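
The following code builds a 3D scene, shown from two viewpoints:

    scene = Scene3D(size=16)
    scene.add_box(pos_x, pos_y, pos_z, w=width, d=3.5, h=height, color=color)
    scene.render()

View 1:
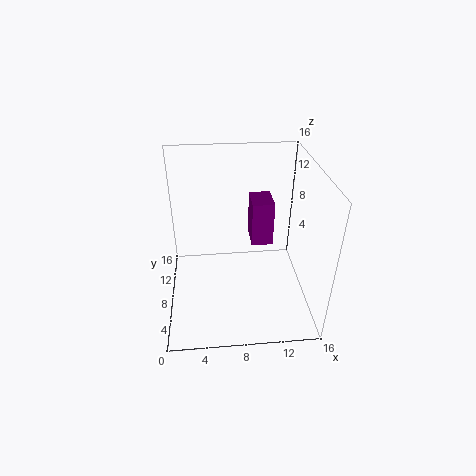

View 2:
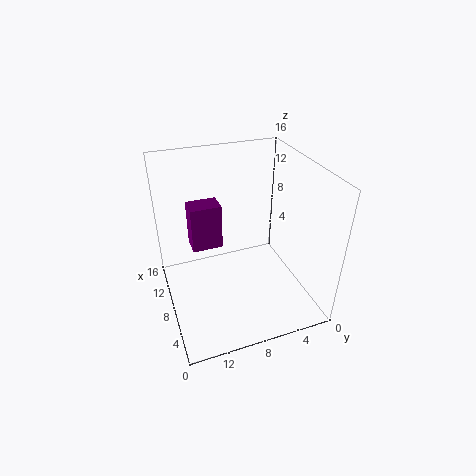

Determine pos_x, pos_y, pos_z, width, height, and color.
pos_x = 9.75, pos_y = 9.25, pos_z = 6, width = 2.5, height = 5.25, color = 'purple'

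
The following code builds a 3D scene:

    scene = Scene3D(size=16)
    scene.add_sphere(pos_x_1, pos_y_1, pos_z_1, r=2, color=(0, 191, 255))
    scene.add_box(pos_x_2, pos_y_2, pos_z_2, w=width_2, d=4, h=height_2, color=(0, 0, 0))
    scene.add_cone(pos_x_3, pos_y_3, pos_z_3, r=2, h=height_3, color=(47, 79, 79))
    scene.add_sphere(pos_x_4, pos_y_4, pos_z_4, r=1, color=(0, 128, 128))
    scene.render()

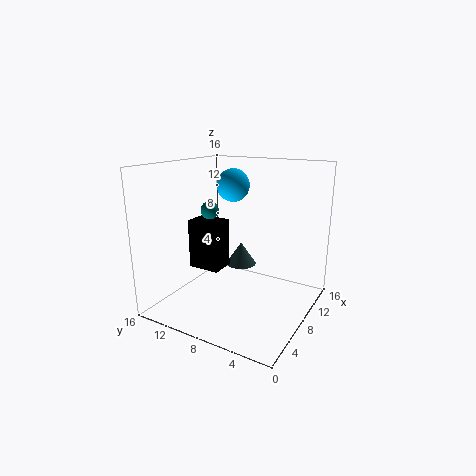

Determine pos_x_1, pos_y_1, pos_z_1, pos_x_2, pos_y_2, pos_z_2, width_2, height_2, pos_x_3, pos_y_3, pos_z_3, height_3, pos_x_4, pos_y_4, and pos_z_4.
pos_x_1 = 12
pos_y_1 = 11
pos_z_1 = 13
pos_x_2 = 8
pos_y_2 = 11
pos_z_2 = 3
width_2 = 3
height_2 = 6
pos_x_3 = 14
pos_y_3 = 11
pos_z_3 = 2
height_3 = 3
pos_x_4 = 7
pos_y_4 = 11
pos_z_4 = 11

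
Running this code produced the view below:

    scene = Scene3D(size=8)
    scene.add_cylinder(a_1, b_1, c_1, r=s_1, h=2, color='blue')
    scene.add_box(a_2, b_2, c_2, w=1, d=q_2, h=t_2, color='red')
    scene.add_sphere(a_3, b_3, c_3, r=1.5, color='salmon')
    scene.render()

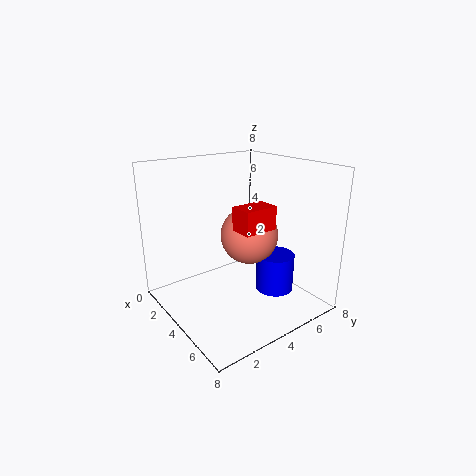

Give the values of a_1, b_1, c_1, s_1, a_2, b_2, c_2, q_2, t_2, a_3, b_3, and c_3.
a_1 = 6
b_1 = 5
c_1 = 1.5
s_1 = 1
a_2 = 7
b_2 = 1.5
c_2 = 6
q_2 = 1.5
t_2 = 1
a_3 = 5
b_3 = 4
c_3 = 4.5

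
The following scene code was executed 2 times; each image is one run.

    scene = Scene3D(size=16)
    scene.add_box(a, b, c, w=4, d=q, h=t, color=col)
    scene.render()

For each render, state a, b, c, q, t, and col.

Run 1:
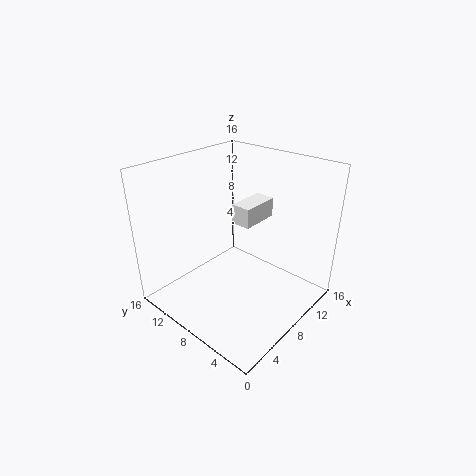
a = 6
b = 5
c = 11
q = 2
t = 2
col = 'white'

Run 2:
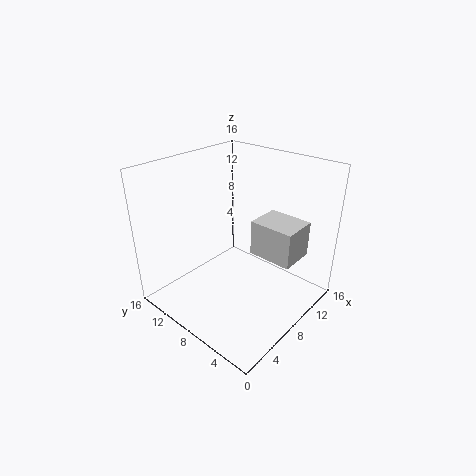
a = 9
b = 2
c = 6
q = 5
t = 4
col = 'lightgray'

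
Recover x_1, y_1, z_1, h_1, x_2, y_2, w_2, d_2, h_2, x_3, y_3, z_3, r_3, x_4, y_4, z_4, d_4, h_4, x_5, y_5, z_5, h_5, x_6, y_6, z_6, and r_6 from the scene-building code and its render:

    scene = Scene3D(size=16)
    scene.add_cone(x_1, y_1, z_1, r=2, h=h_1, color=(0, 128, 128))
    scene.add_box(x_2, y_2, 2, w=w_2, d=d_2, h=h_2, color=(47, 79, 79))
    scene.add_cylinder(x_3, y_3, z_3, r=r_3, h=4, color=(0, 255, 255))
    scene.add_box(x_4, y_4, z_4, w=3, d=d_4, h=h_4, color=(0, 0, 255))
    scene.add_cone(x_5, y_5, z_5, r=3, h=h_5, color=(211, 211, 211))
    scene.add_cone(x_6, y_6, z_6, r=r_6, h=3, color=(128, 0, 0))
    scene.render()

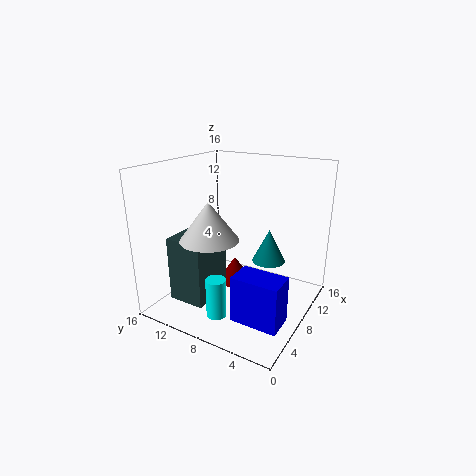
x_1 = 12
y_1 = 6
z_1 = 4
h_1 = 4
x_2 = 2
y_2 = 9
w_2 = 5
d_2 = 4
h_2 = 7
x_3 = 2
y_3 = 7
z_3 = 2
r_3 = 1
x_4 = 3
y_4 = 1
z_4 = 1
d_4 = 5
h_4 = 5
x_5 = 4
y_5 = 9
z_5 = 9
h_5 = 4
x_6 = 9
y_6 = 9
z_6 = 2
r_6 = 2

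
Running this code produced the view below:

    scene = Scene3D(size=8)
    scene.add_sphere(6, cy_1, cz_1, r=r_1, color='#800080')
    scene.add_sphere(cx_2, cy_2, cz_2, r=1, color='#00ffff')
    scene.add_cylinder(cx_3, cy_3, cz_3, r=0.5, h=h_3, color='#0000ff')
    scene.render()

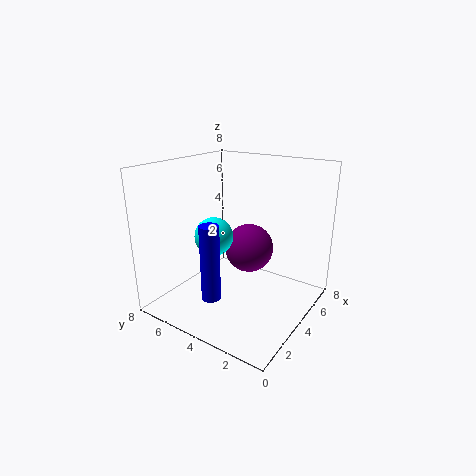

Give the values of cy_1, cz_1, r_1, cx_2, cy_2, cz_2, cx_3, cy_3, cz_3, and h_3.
cy_1 = 4.5
cz_1 = 2.5
r_1 = 1.5
cx_2 = 2.5
cy_2 = 4.5
cz_2 = 4.5
cx_3 = 1.5
cy_3 = 4
cz_3 = 1.5
h_3 = 4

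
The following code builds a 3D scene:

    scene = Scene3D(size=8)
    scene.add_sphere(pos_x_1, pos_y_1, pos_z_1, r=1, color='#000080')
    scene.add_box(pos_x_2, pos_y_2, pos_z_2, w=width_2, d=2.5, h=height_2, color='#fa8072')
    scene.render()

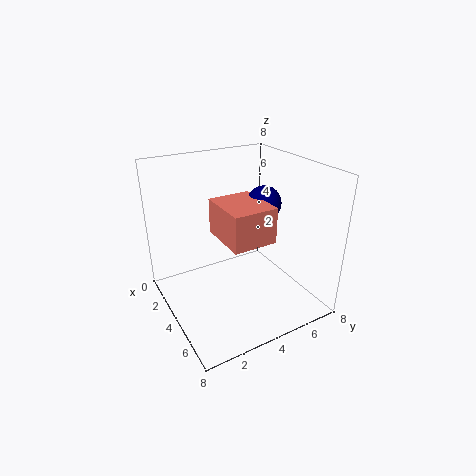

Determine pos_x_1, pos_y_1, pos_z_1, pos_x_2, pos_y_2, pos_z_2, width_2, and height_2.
pos_x_1 = 3.5
pos_y_1 = 6
pos_z_1 = 5.5
pos_x_2 = 2.5
pos_y_2 = 3
pos_z_2 = 4
width_2 = 3
height_2 = 2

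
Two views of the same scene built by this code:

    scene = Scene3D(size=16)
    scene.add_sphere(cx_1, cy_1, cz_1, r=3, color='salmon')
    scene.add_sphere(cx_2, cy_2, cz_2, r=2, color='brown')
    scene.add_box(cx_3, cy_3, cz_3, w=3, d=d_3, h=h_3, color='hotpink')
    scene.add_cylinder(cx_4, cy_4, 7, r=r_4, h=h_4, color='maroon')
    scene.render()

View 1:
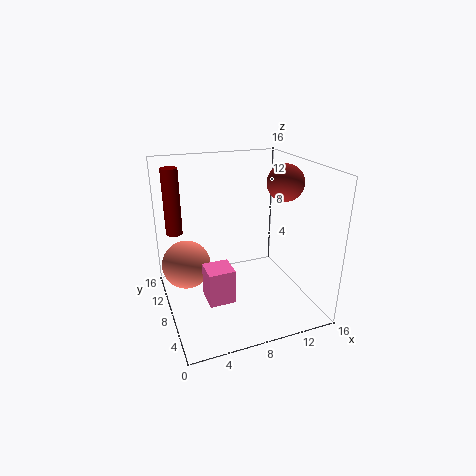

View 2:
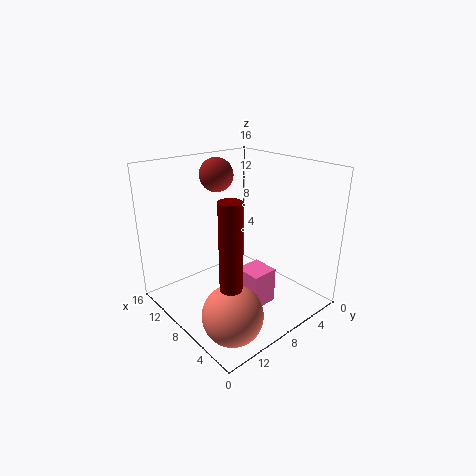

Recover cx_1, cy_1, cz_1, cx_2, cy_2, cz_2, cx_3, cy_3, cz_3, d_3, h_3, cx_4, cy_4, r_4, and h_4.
cx_1 = 3
cy_1 = 13
cz_1 = 3
cx_2 = 13
cy_2 = 7
cz_2 = 14
cx_3 = 4
cy_3 = 6
cz_3 = 1
d_3 = 3
h_3 = 4
cx_4 = 2
cy_4 = 14
r_4 = 1
h_4 = 8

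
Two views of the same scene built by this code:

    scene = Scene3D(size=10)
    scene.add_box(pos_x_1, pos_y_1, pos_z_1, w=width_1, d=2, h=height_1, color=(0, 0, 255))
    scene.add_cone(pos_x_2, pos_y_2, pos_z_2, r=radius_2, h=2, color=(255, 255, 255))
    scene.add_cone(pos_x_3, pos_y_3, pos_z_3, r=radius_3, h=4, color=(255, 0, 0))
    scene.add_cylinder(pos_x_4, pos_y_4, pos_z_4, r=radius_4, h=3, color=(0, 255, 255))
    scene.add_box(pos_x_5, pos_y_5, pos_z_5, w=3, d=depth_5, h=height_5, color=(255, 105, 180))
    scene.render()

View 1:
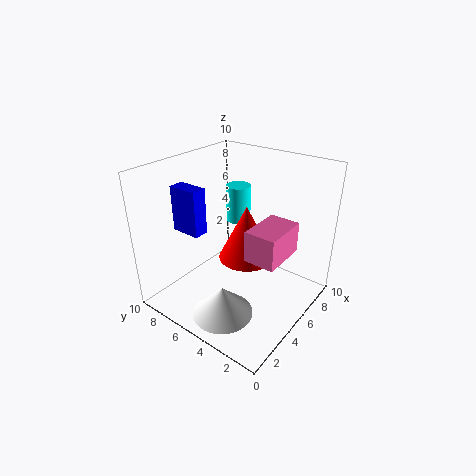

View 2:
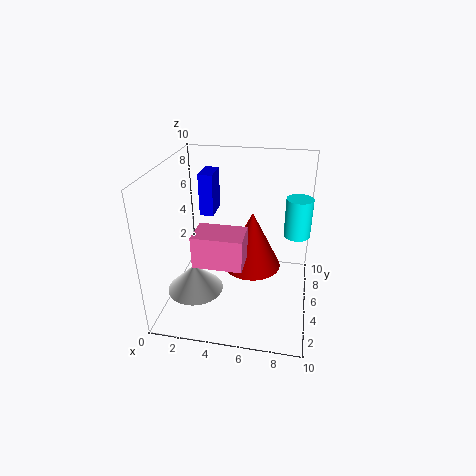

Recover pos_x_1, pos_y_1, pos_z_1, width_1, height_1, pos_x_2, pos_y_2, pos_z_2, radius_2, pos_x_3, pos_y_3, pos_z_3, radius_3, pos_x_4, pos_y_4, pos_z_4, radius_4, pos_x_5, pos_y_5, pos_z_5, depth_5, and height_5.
pos_x_1 = 2
pos_y_1 = 6
pos_z_1 = 6
width_1 = 1
height_1 = 3
pos_x_2 = 2
pos_y_2 = 4
pos_z_2 = 1
radius_2 = 2
pos_x_3 = 6
pos_y_3 = 5
pos_z_3 = 3
radius_3 = 2
pos_x_4 = 9
pos_y_4 = 8
pos_z_4 = 4
radius_4 = 1
pos_x_5 = 3
pos_y_5 = 1
pos_z_5 = 5
depth_5 = 2
height_5 = 2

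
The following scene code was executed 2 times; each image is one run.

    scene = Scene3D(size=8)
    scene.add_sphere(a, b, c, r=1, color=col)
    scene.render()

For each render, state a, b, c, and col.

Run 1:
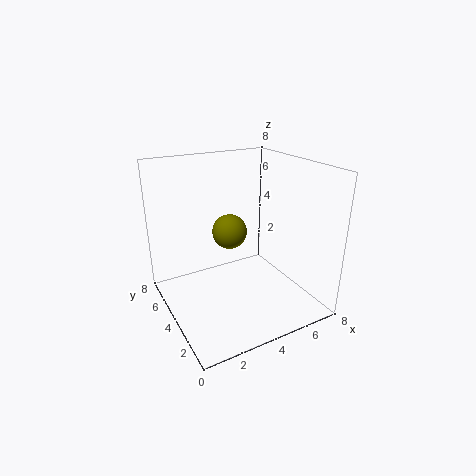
a = 4, b = 5, c = 4, col = 'olive'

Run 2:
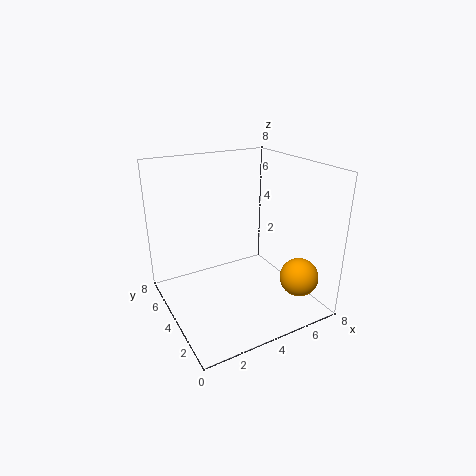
a = 6, b = 1, c = 2.5, col = 'orange'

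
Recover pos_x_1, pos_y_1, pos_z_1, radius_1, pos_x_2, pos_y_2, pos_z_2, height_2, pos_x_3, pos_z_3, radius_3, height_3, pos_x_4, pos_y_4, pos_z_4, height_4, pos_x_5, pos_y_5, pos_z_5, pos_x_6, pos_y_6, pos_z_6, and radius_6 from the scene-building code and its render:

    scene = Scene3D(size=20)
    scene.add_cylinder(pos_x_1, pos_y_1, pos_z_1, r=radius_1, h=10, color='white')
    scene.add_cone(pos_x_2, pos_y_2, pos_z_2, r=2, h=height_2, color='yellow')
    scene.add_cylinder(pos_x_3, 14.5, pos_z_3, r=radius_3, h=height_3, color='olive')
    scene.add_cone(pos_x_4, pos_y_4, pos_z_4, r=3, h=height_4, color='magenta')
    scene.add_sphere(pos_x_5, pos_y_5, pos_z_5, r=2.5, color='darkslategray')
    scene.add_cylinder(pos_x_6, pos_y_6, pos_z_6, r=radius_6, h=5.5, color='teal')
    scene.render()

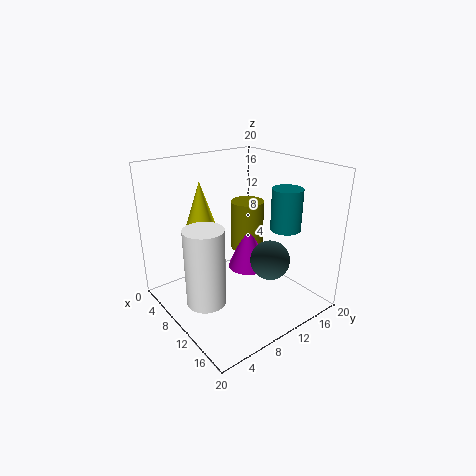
pos_x_1 = 12.5
pos_y_1 = 3
pos_z_1 = 4
radius_1 = 2.5
pos_x_2 = 7
pos_y_2 = 6
pos_z_2 = 12
height_2 = 6
pos_x_3 = 6.5
pos_z_3 = 6
radius_3 = 2.5
height_3 = 7.5
pos_x_4 = 8
pos_y_4 = 13.5
pos_z_4 = 3.5
height_4 = 7.5
pos_x_5 = 16
pos_y_5 = 10.5
pos_z_5 = 9
pos_x_6 = 15
pos_y_6 = 14
pos_z_6 = 12
radius_6 = 2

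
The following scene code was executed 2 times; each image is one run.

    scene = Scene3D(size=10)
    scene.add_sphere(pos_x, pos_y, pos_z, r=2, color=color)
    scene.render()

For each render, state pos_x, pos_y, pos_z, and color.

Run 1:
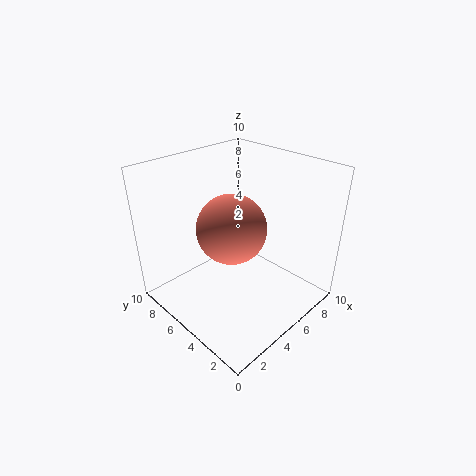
pos_x = 2.5; pos_y = 3; pos_z = 7.5; color = 'salmon'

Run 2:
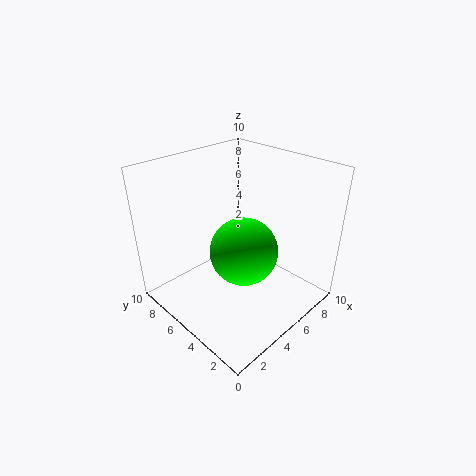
pos_x = 3; pos_y = 2.5; pos_z = 6; color = 'lime'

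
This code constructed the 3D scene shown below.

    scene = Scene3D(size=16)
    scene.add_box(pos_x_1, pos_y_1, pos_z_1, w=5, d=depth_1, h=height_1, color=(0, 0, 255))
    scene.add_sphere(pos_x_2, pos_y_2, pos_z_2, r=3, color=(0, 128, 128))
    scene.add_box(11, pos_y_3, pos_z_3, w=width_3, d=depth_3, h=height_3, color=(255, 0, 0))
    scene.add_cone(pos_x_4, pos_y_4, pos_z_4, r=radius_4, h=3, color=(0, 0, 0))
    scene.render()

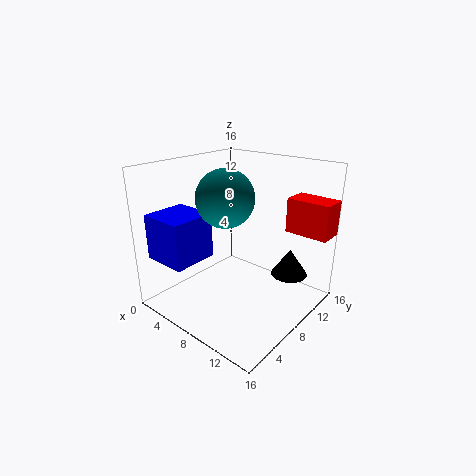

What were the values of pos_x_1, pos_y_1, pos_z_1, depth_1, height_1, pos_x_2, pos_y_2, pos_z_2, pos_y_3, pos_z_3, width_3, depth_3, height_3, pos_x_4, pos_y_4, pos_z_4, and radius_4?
pos_x_1 = 1, pos_y_1 = 1, pos_z_1 = 6, depth_1 = 5, height_1 = 5, pos_x_2 = 8, pos_y_2 = 6, pos_z_2 = 13, pos_y_3 = 13, pos_z_3 = 8, width_3 = 5, depth_3 = 3, height_3 = 4, pos_x_4 = 13, pos_y_4 = 11, pos_z_4 = 4, radius_4 = 2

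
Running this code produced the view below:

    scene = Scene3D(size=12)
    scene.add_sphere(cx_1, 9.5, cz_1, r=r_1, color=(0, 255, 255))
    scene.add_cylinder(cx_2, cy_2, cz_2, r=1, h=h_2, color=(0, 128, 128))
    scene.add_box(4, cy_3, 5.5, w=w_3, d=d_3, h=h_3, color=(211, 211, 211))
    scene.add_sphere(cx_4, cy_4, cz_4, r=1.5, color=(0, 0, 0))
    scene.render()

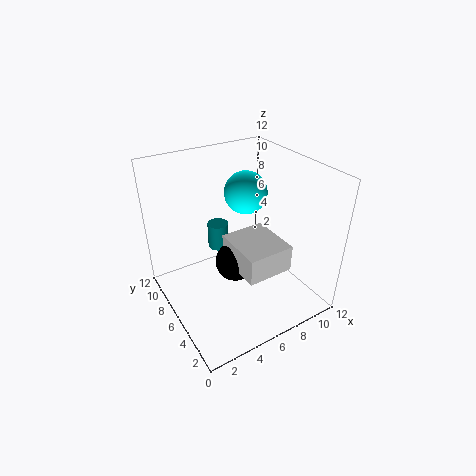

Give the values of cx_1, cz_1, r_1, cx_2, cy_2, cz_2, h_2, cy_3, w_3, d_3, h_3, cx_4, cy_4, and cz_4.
cx_1 = 9
cz_1 = 8
r_1 = 2
cx_2 = 6.5
cy_2 = 10.5
cz_2 = 2.5
h_2 = 2.5
cy_3 = 1
w_3 = 3.5
d_3 = 4
h_3 = 2
cx_4 = 4.5
cy_4 = 4
cz_4 = 5.5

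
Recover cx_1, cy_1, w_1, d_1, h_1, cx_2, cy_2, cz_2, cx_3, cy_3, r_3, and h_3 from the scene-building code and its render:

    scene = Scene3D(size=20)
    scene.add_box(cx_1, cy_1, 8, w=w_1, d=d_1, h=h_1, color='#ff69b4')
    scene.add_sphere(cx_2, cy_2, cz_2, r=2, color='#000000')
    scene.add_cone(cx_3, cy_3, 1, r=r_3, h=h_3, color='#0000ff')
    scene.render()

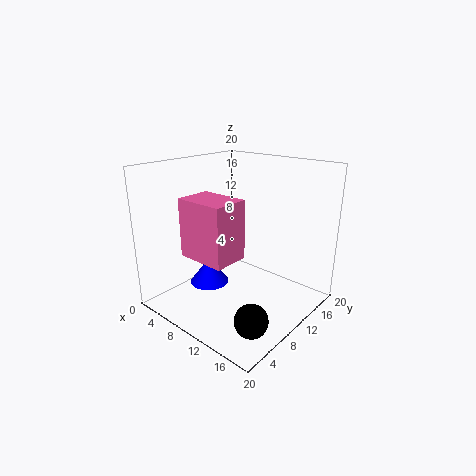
cx_1 = 5, cy_1 = 4, w_1 = 7, d_1 = 5, h_1 = 8, cx_2 = 18, cy_2 = 3, cz_2 = 4, cx_3 = 4, cy_3 = 10, r_3 = 3, h_3 = 4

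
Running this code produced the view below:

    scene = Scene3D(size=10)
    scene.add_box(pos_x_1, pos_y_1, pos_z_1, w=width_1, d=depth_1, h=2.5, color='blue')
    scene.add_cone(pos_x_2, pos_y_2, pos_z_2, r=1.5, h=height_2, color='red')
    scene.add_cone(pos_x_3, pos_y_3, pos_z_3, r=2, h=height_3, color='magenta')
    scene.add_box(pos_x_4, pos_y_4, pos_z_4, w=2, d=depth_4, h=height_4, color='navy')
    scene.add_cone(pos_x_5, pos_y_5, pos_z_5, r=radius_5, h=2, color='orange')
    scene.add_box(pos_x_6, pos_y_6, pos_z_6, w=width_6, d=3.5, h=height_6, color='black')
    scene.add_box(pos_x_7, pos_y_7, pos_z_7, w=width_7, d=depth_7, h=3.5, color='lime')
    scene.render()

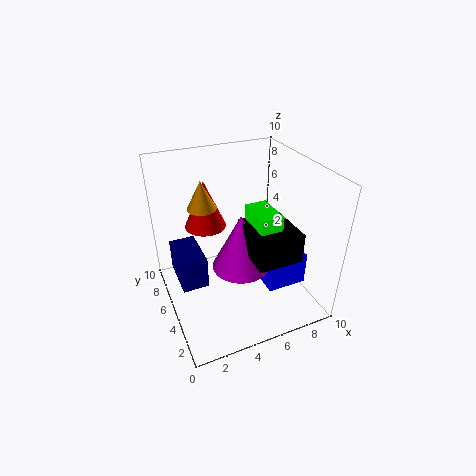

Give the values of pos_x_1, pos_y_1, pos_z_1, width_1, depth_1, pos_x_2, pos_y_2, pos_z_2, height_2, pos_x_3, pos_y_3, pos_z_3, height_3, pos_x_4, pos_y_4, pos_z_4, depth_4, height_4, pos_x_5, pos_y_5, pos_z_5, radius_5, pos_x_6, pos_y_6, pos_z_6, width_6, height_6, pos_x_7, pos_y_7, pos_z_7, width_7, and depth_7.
pos_x_1 = 7, pos_y_1 = 3.5, pos_z_1 = 0.5, width_1 = 3, depth_1 = 2.5, pos_x_2 = 3.5, pos_y_2 = 7.5, pos_z_2 = 5, height_2 = 3.5, pos_x_3 = 5, pos_y_3 = 4.5, pos_z_3 = 3, height_3 = 4, pos_x_4 = 1, pos_y_4 = 6, pos_z_4 = 0.5, depth_4 = 3.5, height_4 = 2.5, pos_x_5 = 3, pos_y_5 = 6.5, pos_z_5 = 7, radius_5 = 1, pos_x_6 = 5, pos_y_6 = 1.5, pos_z_6 = 4.5, width_6 = 3, height_6 = 2, pos_x_7 = 5.5, pos_y_7 = 2.5, pos_z_7 = 4, width_7 = 1.5, depth_7 = 2.5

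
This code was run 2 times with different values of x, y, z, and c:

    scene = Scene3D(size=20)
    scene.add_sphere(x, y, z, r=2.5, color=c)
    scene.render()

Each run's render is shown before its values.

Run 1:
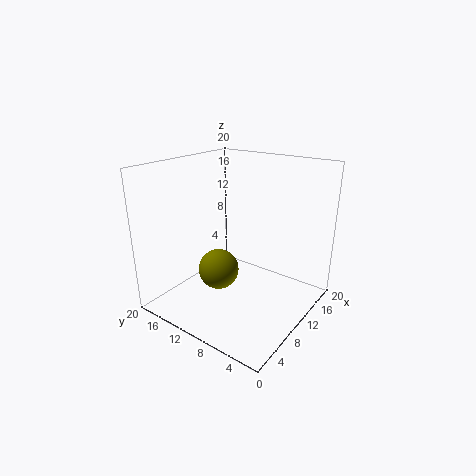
x = 4.5, y = 9, z = 8, c = 'olive'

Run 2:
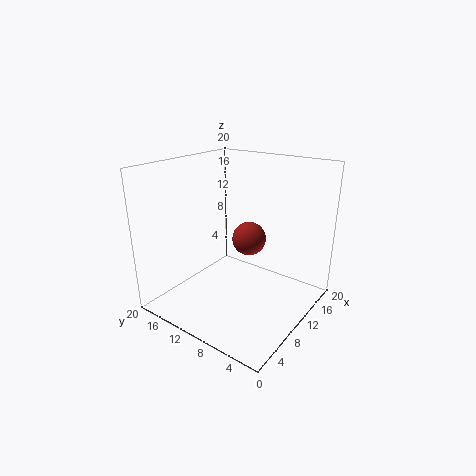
x = 13.5, y = 10.5, z = 8.5, c = 'brown'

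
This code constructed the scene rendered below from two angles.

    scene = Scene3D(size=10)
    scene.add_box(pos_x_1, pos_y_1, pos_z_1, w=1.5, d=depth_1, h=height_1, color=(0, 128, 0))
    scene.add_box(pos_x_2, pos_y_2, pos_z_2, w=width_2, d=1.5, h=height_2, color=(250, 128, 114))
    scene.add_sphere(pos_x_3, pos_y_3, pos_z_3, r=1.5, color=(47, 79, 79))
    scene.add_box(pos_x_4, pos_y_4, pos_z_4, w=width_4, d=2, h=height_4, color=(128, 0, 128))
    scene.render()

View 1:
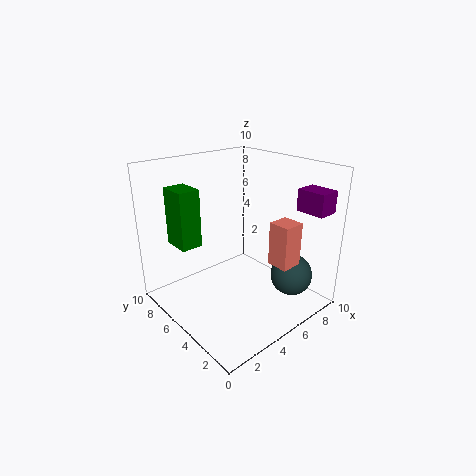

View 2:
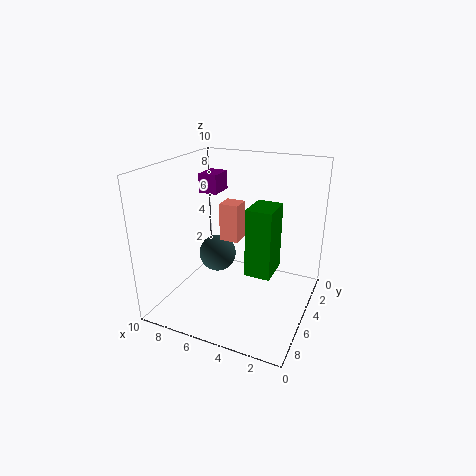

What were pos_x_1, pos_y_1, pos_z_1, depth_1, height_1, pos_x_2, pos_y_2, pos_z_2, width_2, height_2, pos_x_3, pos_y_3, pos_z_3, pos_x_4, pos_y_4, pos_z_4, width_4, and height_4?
pos_x_1 = 1.5; pos_y_1 = 6.5; pos_z_1 = 4.5; depth_1 = 2; height_1 = 4; pos_x_2 = 6; pos_y_2 = 1.5; pos_z_2 = 3.5; width_2 = 1.5; height_2 = 3; pos_x_3 = 8; pos_y_3 = 2.5; pos_z_3 = 2; pos_x_4 = 8; pos_y_4 = 0.5; pos_z_4 = 7; width_4 = 1.5; height_4 = 1.5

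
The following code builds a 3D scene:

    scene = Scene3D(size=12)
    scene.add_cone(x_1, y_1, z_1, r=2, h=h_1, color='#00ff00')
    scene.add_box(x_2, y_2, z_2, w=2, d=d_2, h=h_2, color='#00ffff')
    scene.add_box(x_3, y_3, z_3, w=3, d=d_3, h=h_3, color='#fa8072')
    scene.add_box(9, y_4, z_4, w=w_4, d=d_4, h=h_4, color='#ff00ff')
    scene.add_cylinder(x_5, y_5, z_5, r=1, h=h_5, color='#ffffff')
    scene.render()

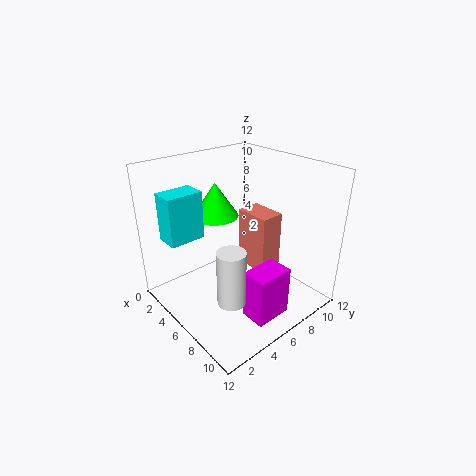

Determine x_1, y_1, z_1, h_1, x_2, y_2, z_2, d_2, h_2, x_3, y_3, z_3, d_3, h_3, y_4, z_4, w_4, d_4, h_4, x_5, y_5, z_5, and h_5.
x_1 = 3; y_1 = 6; z_1 = 7; h_1 = 3; x_2 = 2; y_2 = 1; z_2 = 6; d_2 = 3; h_2 = 4; x_3 = 5; y_3 = 7; z_3 = 3; d_3 = 2; h_3 = 5; y_4 = 4; z_4 = 1; w_4 = 2; d_4 = 3; h_4 = 4; x_5 = 10; y_5 = 2; z_5 = 4; h_5 = 4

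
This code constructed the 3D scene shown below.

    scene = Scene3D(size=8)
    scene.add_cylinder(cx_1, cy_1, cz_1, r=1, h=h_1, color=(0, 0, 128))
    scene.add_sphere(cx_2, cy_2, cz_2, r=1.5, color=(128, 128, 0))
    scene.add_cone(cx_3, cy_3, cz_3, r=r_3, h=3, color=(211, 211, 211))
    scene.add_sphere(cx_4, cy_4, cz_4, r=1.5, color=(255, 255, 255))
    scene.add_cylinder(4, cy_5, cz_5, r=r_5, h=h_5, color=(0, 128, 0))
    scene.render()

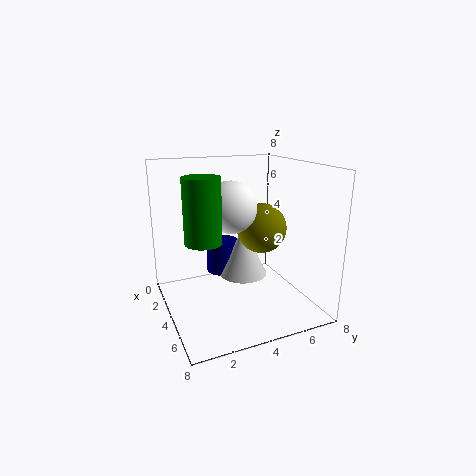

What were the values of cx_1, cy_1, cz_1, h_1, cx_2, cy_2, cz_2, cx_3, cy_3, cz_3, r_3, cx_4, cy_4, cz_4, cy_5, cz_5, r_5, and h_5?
cx_1 = 1.5; cy_1 = 4; cz_1 = 1; h_1 = 2; cx_2 = 3; cy_2 = 6; cz_2 = 4; cx_3 = 2.5; cy_3 = 5; cz_3 = 1; r_3 = 1.5; cx_4 = 3; cy_4 = 4; cz_4 = 5.5; cy_5 = 2; cz_5 = 4; r_5 = 1; h_5 = 3.5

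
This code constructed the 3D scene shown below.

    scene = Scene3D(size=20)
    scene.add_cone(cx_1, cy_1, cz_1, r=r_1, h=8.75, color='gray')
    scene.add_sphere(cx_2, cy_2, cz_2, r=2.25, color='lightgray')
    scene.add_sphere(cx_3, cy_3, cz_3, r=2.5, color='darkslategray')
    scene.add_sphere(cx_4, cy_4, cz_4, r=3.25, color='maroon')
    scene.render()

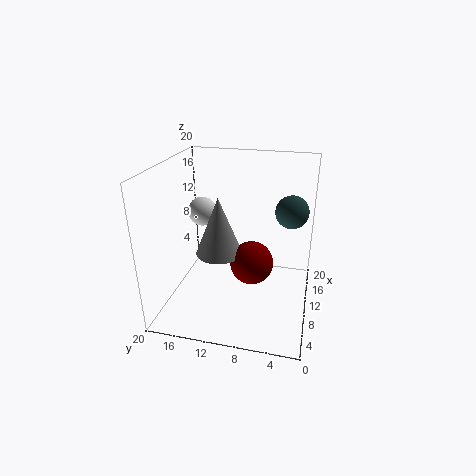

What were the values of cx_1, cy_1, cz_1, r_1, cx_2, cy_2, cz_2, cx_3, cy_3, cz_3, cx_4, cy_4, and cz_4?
cx_1 = 12.25, cy_1 = 13.5, cz_1 = 6, r_1 = 3.5, cx_2 = 15.25, cy_2 = 17, cz_2 = 11.25, cx_3 = 16.25, cy_3 = 3.25, cz_3 = 12, cx_4 = 12.5, cy_4 = 8.5, cz_4 = 4.75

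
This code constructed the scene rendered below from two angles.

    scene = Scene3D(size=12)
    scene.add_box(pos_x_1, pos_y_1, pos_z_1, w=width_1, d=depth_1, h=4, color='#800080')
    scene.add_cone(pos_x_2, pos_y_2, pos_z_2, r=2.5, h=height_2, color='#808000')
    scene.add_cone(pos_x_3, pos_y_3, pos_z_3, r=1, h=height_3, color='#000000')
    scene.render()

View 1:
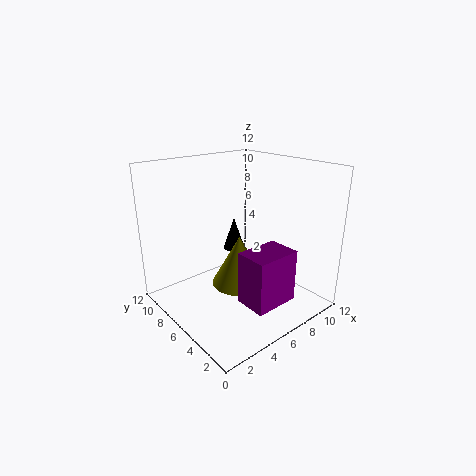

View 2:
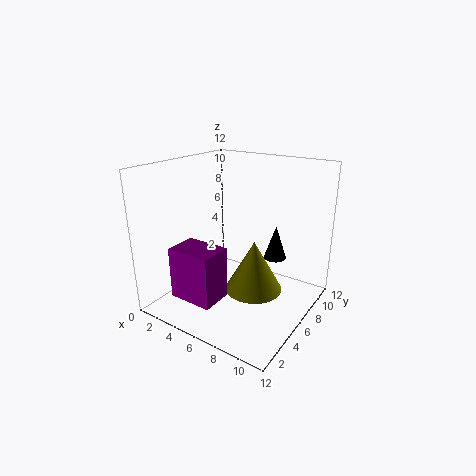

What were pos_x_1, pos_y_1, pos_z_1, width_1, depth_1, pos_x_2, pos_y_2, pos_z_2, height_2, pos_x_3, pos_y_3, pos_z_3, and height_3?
pos_x_1 = 3.5; pos_y_1 = 0.5; pos_z_1 = 2.5; width_1 = 3.5; depth_1 = 2.5; pos_x_2 = 7; pos_y_2 = 7; pos_z_2 = 1; height_2 = 4.5; pos_x_3 = 8; pos_y_3 = 9; pos_z_3 = 3.5; height_3 = 3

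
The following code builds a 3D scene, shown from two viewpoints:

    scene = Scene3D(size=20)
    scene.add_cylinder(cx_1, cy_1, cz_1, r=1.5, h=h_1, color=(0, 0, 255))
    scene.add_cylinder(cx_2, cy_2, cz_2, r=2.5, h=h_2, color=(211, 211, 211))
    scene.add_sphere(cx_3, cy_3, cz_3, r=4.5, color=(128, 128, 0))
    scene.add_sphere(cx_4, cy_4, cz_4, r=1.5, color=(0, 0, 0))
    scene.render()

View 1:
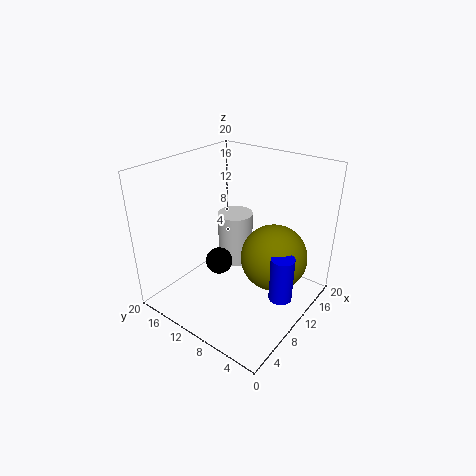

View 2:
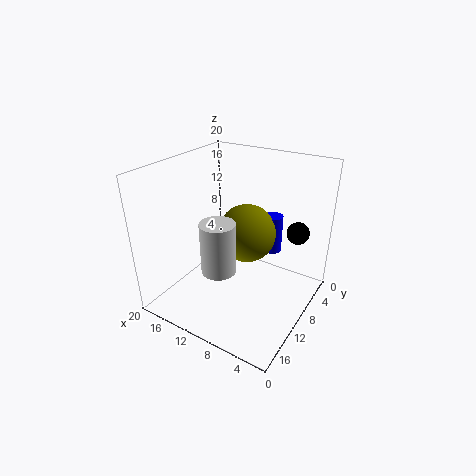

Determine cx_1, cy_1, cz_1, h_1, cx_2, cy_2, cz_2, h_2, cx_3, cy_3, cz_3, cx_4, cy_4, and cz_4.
cx_1 = 8.5, cy_1 = 2, cz_1 = 4.5, h_1 = 6, cx_2 = 12, cy_2 = 12, cz_2 = 5, h_2 = 7.5, cx_3 = 11.5, cy_3 = 5, cz_3 = 8, cx_4 = 2.5, cy_4 = 7, cz_4 = 11.5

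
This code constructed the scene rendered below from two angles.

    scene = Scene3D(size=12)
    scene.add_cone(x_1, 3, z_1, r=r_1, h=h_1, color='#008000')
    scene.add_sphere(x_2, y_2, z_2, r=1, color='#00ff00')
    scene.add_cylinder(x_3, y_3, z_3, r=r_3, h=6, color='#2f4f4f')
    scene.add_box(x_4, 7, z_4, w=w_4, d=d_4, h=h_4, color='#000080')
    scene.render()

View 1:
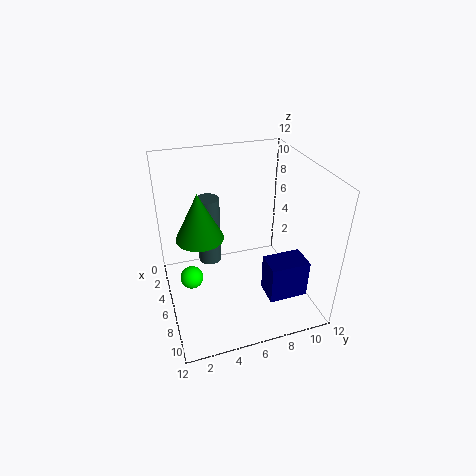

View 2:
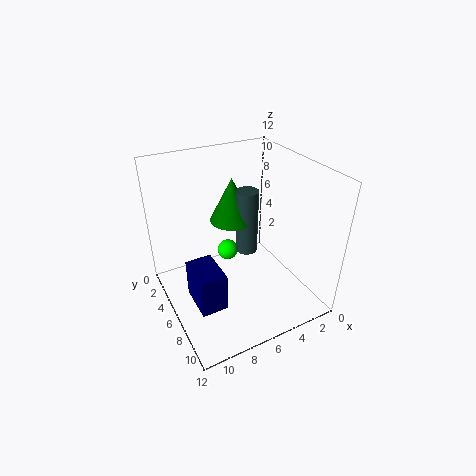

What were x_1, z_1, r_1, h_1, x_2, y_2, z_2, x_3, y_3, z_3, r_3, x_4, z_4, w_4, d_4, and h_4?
x_1 = 5; z_1 = 6; r_1 = 2; h_1 = 4; x_2 = 5; y_2 = 2; z_2 = 2; x_3 = 4; y_3 = 4; z_3 = 3; r_3 = 1; x_4 = 9; z_4 = 3; w_4 = 2; d_4 = 3; h_4 = 3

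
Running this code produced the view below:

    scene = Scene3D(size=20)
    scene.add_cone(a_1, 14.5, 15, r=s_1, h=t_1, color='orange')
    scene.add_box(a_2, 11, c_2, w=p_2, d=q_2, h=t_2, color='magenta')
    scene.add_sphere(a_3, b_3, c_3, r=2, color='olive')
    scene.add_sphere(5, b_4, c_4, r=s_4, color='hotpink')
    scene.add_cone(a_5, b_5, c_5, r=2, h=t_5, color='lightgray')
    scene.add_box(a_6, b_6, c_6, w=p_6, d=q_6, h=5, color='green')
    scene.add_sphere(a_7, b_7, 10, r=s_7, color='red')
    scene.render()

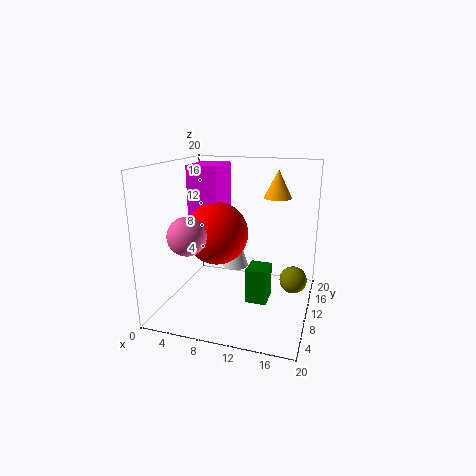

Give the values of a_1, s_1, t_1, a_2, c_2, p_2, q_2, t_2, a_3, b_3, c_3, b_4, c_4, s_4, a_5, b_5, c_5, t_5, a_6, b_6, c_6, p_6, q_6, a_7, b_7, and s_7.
a_1 = 14.5
s_1 = 2
t_1 = 4
a_2 = 2
c_2 = 11.5
p_2 = 4.5
q_2 = 6.5
t_2 = 8
a_3 = 17.5
b_3 = 13.5
c_3 = 3
b_4 = 4.5
c_4 = 11.5
s_4 = 2.5
a_5 = 8
b_5 = 15
c_5 = 3.5
t_5 = 6.5
a_6 = 11.5
b_6 = 8.5
c_6 = 1
p_6 = 3
q_6 = 3.5
a_7 = 6.5
b_7 = 11
s_7 = 4.5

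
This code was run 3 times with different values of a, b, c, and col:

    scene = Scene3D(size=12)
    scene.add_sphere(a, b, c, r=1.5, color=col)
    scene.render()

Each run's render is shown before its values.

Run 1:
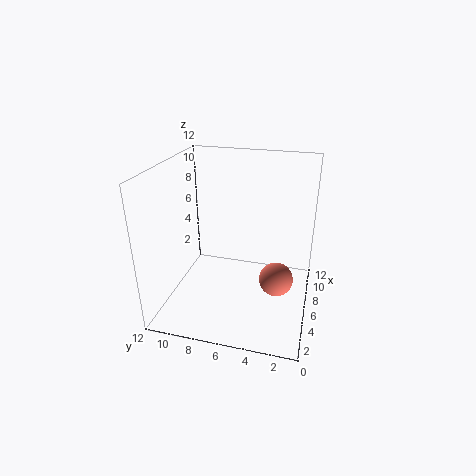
a = 7, b = 2.75, c = 1.75, col = 'salmon'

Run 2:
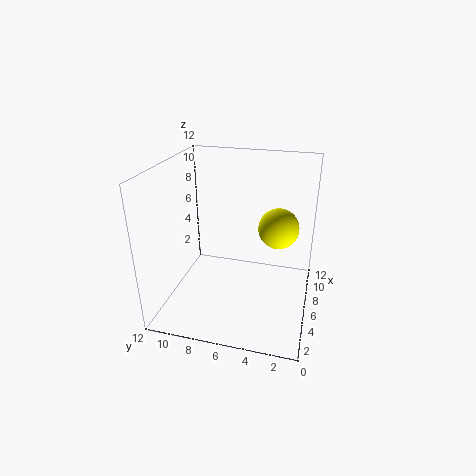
a = 4.5, b = 2.5, c = 8, col = 'yellow'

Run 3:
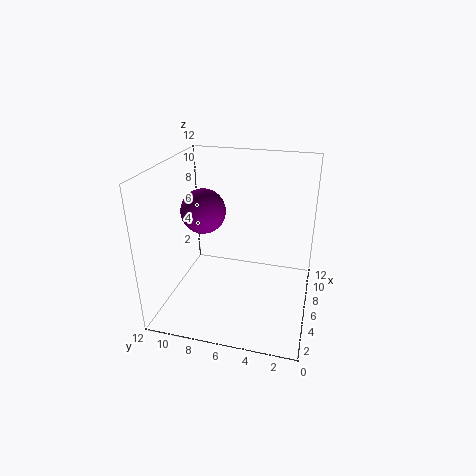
a = 1.75, b = 7.25, c = 10, col = 'purple'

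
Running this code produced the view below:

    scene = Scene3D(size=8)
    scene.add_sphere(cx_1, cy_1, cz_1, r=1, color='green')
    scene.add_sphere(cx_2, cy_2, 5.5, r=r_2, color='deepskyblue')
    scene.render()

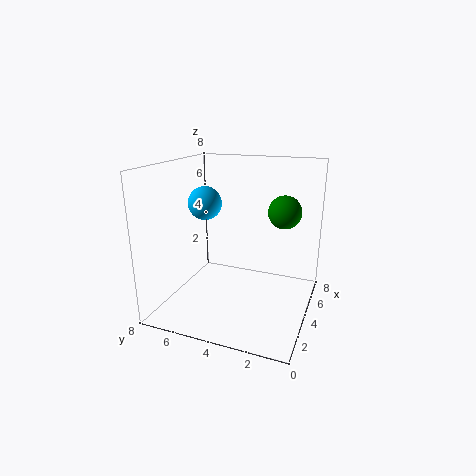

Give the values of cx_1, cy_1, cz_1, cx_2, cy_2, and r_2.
cx_1 = 6.5
cy_1 = 2
cz_1 = 5
cx_2 = 5
cy_2 = 6.5
r_2 = 1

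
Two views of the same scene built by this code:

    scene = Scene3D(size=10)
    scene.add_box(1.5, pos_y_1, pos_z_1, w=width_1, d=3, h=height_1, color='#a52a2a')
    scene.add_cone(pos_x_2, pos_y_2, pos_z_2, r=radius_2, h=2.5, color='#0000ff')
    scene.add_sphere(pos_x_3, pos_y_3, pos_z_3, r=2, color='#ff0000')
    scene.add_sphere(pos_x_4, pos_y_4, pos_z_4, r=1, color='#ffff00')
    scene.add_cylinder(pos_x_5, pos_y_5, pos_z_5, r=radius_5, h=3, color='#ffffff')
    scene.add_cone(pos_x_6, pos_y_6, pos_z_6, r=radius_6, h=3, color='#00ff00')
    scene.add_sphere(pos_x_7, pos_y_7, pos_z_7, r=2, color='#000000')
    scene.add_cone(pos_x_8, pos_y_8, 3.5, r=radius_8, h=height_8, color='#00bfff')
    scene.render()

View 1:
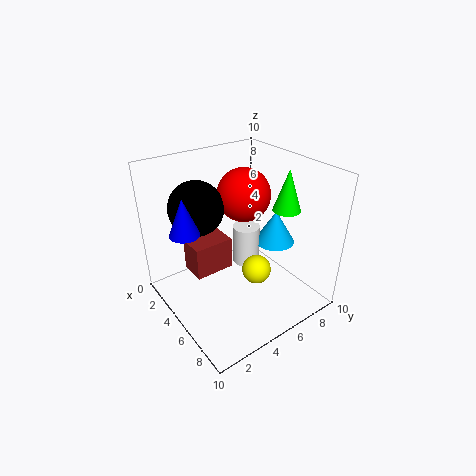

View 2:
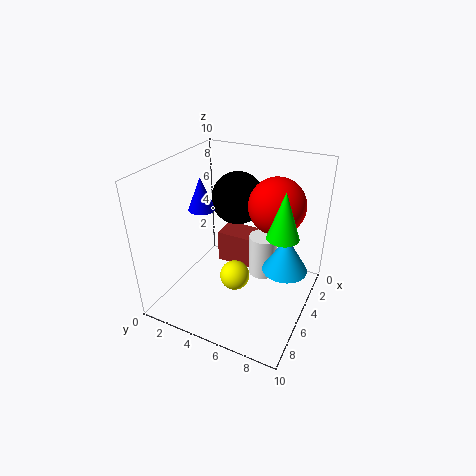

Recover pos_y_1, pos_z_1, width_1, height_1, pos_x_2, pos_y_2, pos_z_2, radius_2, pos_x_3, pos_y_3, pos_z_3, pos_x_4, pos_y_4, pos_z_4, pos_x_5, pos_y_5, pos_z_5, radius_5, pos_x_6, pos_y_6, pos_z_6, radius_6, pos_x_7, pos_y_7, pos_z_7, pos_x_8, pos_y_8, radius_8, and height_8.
pos_y_1 = 2.5, pos_z_1 = 1.5, width_1 = 2, height_1 = 2.5, pos_x_2 = 4, pos_y_2 = 1.5, pos_z_2 = 6, radius_2 = 1, pos_x_3 = 3, pos_y_3 = 7, pos_z_3 = 7, pos_x_4 = 6.5, pos_y_4 = 5.5, pos_z_4 = 3, pos_x_5 = 4, pos_y_5 = 6.5, pos_z_5 = 2, radius_5 = 1, pos_x_6 = 6, pos_y_6 = 8.5, pos_z_6 = 6.5, radius_6 = 1, pos_x_7 = 2, pos_y_7 = 3.5, pos_z_7 = 6.5, pos_x_8 = 5, pos_y_8 = 8.5, radius_8 = 1.5, height_8 = 2.5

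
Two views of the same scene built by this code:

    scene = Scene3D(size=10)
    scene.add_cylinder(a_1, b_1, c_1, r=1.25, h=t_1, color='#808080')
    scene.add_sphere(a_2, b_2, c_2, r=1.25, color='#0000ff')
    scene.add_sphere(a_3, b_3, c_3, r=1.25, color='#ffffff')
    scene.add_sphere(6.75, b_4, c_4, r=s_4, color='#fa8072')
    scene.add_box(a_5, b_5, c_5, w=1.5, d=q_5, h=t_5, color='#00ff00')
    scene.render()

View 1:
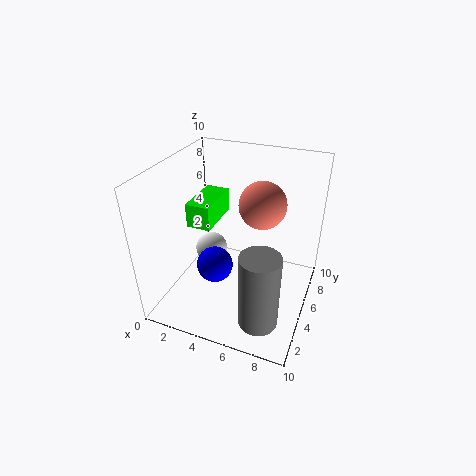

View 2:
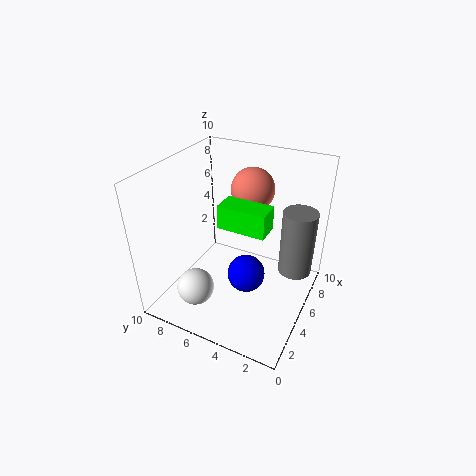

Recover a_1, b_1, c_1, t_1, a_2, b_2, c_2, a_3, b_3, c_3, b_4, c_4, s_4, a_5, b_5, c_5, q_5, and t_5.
a_1 = 7.75; b_1 = 1.5; c_1 = 1.5; t_1 = 5; a_2 = 3.75; b_2 = 3.75; c_2 = 3.25; a_3 = 2; b_3 = 6.75; c_3 = 2.25; b_4 = 4.75; c_4 = 8; s_4 = 1.5; a_5 = 2.75; b_5 = 2.25; c_5 = 7; q_5 = 3; t_5 = 1.5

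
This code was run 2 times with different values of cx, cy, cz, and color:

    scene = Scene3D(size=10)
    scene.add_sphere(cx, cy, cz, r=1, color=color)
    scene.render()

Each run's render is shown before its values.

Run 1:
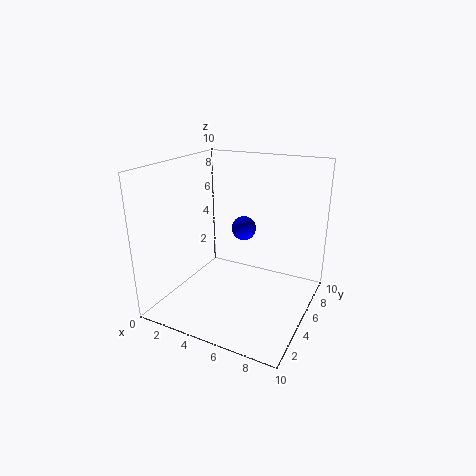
cx = 3.5
cy = 9
cz = 4
color = 'blue'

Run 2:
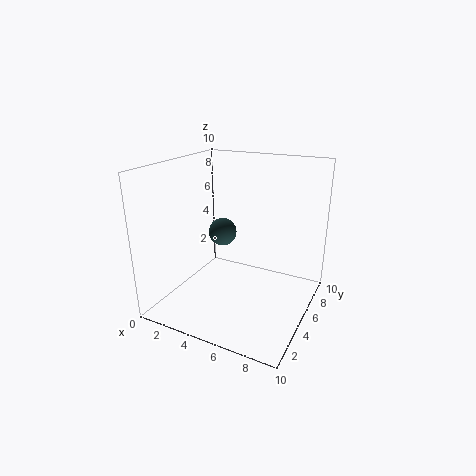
cx = 3.5
cy = 5.5
cz = 5
color = 'darkslategray'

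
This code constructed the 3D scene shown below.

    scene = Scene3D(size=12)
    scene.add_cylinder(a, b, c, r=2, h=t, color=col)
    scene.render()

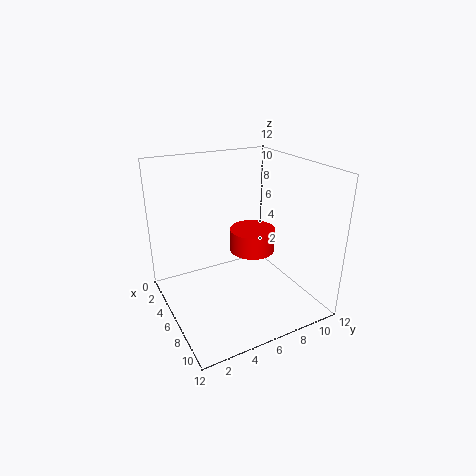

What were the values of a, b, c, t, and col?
a = 5; b = 8; c = 4; t = 2; col = 'red'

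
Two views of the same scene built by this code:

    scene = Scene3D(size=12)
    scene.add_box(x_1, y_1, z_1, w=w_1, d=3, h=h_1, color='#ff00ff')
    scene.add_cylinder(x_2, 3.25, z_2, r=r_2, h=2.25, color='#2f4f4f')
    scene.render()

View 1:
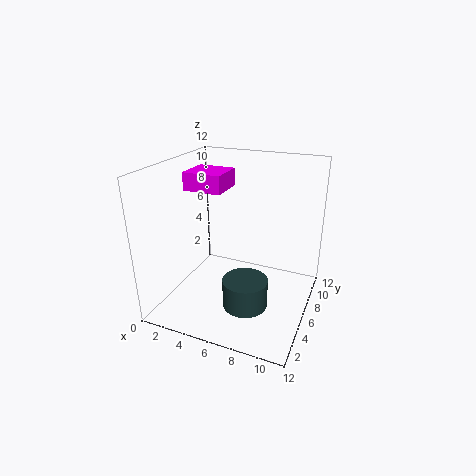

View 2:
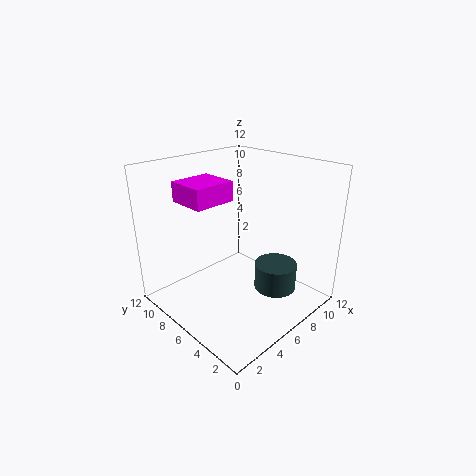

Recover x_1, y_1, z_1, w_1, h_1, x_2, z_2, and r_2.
x_1 = 1.5; y_1 = 5.25; z_1 = 9.75; w_1 = 3.25; h_1 = 1.5; x_2 = 7.75; z_2 = 1.75; r_2 = 1.75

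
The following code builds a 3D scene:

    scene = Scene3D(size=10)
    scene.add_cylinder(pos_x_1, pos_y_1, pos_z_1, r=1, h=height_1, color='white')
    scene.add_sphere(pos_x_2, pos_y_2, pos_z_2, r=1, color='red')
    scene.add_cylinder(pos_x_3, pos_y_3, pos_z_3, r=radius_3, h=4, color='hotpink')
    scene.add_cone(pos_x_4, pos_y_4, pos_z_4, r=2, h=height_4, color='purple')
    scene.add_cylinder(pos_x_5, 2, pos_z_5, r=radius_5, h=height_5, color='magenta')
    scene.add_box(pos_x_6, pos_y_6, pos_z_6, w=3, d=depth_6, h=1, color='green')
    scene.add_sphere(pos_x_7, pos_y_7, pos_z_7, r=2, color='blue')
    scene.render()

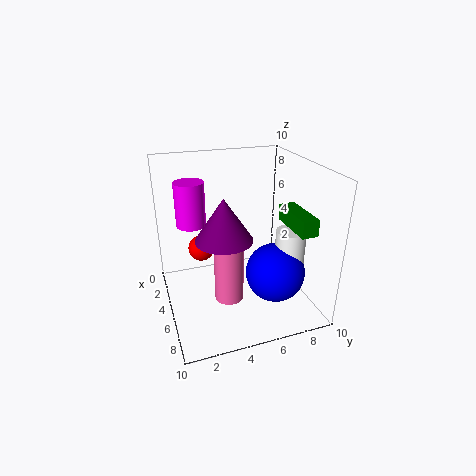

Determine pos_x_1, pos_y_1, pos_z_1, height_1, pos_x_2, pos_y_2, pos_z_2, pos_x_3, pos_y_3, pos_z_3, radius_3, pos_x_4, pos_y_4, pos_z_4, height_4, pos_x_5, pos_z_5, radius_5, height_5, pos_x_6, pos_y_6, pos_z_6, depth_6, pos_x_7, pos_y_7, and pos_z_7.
pos_x_1 = 7
pos_y_1 = 8
pos_z_1 = 2
height_1 = 4
pos_x_2 = 2
pos_y_2 = 3
pos_z_2 = 3
pos_x_3 = 6
pos_y_3 = 4
pos_z_3 = 1
radius_3 = 1
pos_x_4 = 5
pos_y_4 = 4
pos_z_4 = 5
height_4 = 3
pos_x_5 = 4
pos_z_5 = 6
radius_5 = 1
height_5 = 3
pos_x_6 = 7
pos_y_6 = 7
pos_z_6 = 7
depth_6 = 1
pos_x_7 = 7
pos_y_7 = 7
pos_z_7 = 3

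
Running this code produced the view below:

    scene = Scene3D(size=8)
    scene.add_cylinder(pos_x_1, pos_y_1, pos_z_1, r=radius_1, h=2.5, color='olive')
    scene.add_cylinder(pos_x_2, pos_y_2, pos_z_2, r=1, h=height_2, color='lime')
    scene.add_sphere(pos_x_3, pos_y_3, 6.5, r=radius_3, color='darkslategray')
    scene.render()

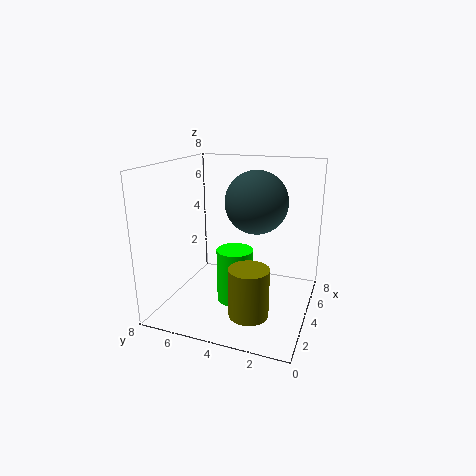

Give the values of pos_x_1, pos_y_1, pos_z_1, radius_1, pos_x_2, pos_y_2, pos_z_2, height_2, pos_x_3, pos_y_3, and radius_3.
pos_x_1 = 1.5
pos_y_1 = 2.5
pos_z_1 = 1
radius_1 = 1
pos_x_2 = 3.5
pos_y_2 = 4
pos_z_2 = 0.5
height_2 = 3
pos_x_3 = 2.5
pos_y_3 = 2.5
radius_3 = 1.5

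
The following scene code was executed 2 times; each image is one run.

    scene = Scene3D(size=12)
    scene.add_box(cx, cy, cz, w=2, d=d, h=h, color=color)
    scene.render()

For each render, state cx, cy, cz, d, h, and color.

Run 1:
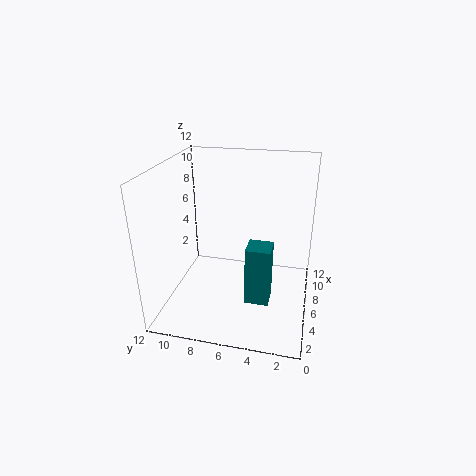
cx = 4; cy = 3; cz = 1; d = 2; h = 5; color = 'teal'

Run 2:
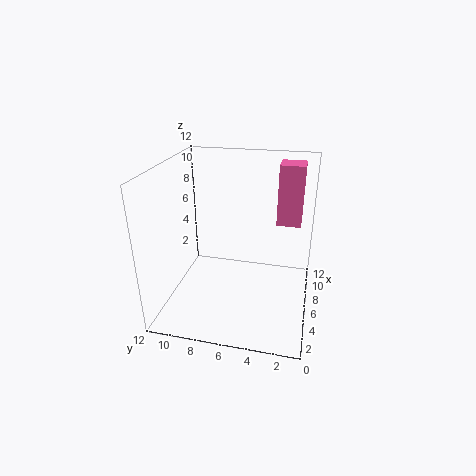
cx = 7; cy = 1; cz = 7; d = 2; h = 5; color = 'hotpink'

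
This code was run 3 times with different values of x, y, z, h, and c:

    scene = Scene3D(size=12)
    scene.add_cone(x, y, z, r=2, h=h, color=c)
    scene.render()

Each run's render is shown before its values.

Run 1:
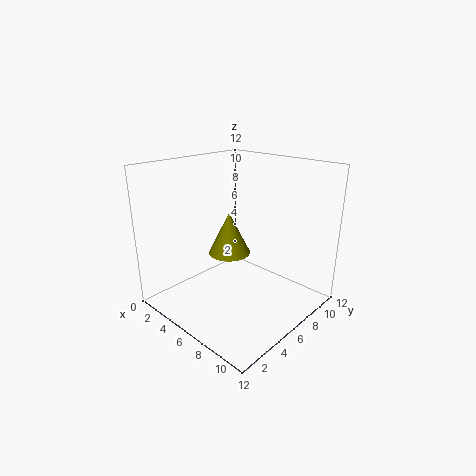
x = 3
y = 8
z = 3
h = 4
c = 'olive'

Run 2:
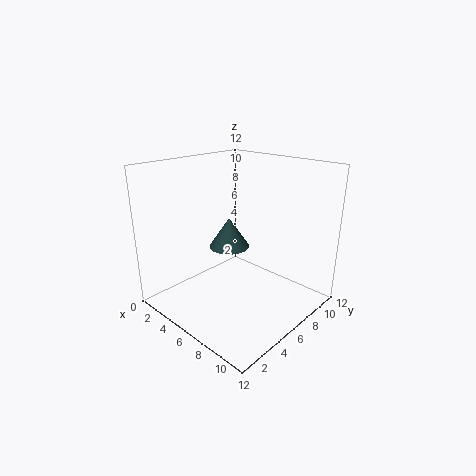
x = 2
y = 9
z = 3
h = 3
c = 'darkslategray'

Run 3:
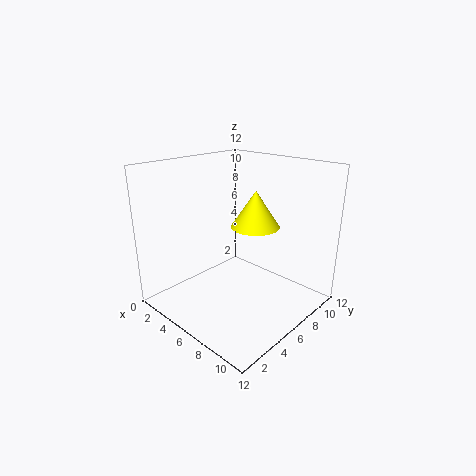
x = 7
y = 7
z = 7
h = 3
c = 'yellow'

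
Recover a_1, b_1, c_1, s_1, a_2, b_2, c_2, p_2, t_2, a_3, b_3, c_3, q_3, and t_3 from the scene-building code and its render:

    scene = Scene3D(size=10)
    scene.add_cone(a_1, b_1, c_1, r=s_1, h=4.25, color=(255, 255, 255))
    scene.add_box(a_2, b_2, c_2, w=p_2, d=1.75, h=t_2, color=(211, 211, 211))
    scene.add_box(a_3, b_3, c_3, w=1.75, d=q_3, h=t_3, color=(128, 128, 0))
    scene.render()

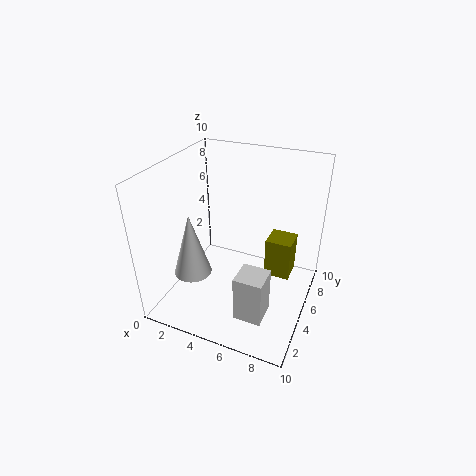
a_1 = 2.75, b_1 = 2.5, c_1 = 3.25, s_1 = 1.25, a_2 = 6.5, b_2 = 0.75, c_2 = 2, p_2 = 1.75, t_2 = 3, a_3 = 7, b_3 = 5, c_3 = 2.5, q_3 = 1.75, t_3 = 2.75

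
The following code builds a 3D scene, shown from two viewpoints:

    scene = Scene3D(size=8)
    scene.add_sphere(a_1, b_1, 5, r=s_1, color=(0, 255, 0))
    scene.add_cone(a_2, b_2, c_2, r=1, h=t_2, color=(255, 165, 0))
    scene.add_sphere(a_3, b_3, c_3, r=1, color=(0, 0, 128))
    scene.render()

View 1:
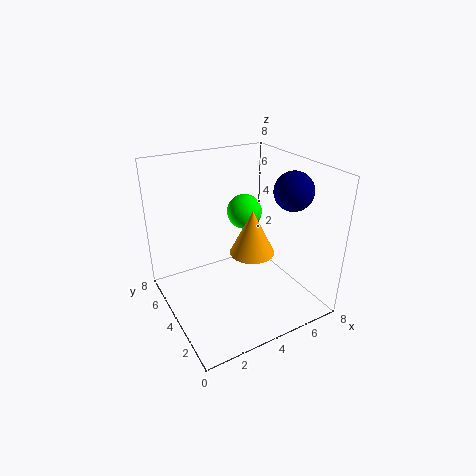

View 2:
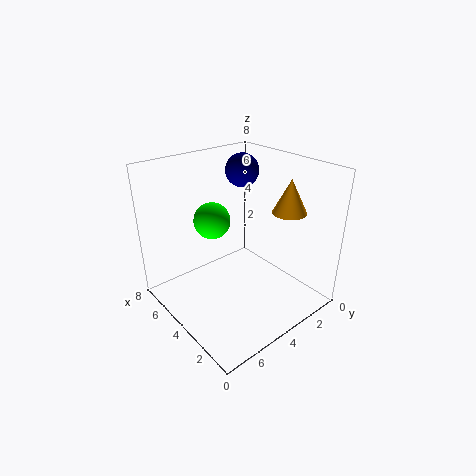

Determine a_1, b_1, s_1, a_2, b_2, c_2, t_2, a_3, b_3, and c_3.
a_1 = 5
b_1 = 5
s_1 = 1
a_2 = 3
b_2 = 1
c_2 = 5
t_2 = 2
a_3 = 6
b_3 = 2
c_3 = 7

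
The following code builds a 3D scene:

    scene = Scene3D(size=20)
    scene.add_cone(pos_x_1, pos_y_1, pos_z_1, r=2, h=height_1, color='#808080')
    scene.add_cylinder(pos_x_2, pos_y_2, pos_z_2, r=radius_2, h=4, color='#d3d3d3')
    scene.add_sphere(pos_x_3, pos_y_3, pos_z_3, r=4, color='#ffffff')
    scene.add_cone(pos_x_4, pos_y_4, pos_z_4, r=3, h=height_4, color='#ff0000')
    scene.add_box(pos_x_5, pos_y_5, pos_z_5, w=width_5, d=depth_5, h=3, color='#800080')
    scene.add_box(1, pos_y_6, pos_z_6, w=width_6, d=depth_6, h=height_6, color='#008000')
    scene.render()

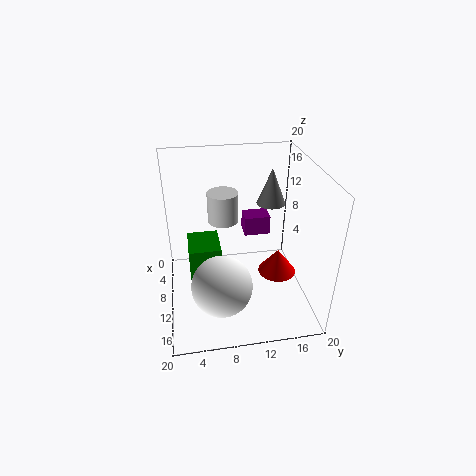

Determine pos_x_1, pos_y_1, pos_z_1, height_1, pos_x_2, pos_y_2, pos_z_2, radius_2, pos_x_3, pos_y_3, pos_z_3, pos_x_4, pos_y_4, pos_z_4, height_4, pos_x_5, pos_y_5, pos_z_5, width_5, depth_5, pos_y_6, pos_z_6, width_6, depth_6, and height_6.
pos_x_1 = 8, pos_y_1 = 15, pos_z_1 = 14, height_1 = 5, pos_x_2 = 10, pos_y_2 = 8, pos_z_2 = 13, radius_2 = 2, pos_x_3 = 15, pos_y_3 = 7, pos_z_3 = 6, pos_x_4 = 7, pos_y_4 = 17, pos_z_4 = 1, height_4 = 4, pos_x_5 = 2, pos_y_5 = 12, pos_z_5 = 7, width_5 = 3, depth_5 = 4, pos_y_6 = 3, pos_z_6 = 1, width_6 = 6, depth_6 = 5, height_6 = 5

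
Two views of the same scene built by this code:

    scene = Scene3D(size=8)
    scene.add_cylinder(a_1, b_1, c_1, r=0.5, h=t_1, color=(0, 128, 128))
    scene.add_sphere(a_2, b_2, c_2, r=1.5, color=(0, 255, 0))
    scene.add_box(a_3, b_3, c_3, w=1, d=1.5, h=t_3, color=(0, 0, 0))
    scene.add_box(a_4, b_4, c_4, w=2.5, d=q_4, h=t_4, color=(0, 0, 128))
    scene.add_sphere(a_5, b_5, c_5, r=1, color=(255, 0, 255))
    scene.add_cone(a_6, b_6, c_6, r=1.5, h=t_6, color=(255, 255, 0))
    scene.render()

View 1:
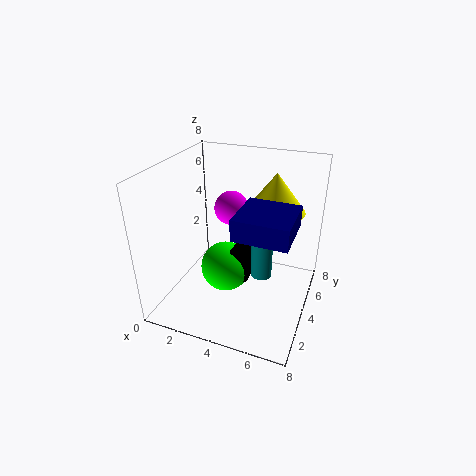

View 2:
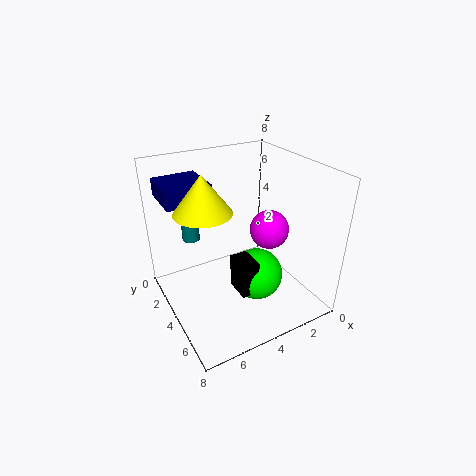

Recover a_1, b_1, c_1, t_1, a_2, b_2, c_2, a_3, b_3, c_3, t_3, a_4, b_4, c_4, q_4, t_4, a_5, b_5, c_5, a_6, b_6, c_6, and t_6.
a_1 = 6
b_1 = 2
c_1 = 3.5
t_1 = 2
a_2 = 3
b_2 = 4.5
c_2 = 1.5
a_3 = 3.5
b_3 = 4
c_3 = 1
t_3 = 2
a_4 = 5
b_4 = 0.5
c_4 = 6
q_4 = 2.5
t_4 = 1
a_5 = 3
b_5 = 5.5
c_5 = 5
a_6 = 6
b_6 = 4
c_6 = 6
t_6 = 2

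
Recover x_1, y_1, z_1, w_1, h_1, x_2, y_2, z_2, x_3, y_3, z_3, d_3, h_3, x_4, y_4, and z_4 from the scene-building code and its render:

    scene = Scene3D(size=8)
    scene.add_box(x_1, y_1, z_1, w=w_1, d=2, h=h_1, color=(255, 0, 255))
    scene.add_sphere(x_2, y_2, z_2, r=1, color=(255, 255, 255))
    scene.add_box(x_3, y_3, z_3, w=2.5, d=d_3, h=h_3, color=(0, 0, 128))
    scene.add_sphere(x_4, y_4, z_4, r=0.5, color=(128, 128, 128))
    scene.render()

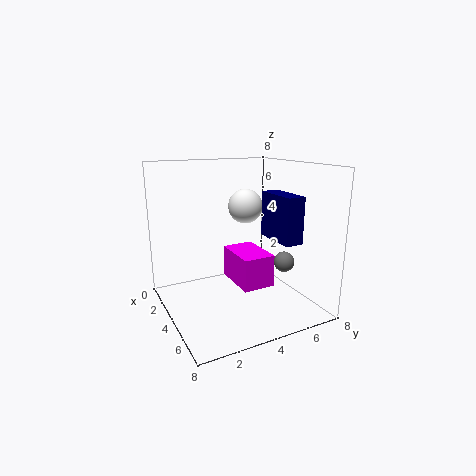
x_1 = 1, y_1 = 4.5, z_1 = 0.5, w_1 = 3, h_1 = 2, x_2 = 3, y_2 = 5, z_2 = 5.5, x_3 = 4, y_3 = 5.5, z_3 = 4, d_3 = 1, h_3 = 2.5, x_4 = 7, y_4 = 5, z_4 = 3.5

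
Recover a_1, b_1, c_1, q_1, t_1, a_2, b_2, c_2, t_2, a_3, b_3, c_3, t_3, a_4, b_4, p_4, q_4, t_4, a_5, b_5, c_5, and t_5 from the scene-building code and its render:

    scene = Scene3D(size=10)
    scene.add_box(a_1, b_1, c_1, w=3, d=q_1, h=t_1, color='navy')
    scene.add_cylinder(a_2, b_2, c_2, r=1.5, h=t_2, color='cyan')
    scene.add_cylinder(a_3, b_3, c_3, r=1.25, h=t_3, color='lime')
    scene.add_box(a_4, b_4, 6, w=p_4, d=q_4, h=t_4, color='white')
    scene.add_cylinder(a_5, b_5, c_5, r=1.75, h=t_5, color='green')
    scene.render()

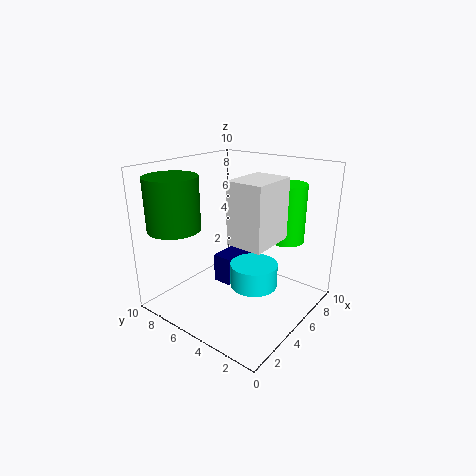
a_1 = 5.75, b_1 = 6.5, c_1 = 0.25, q_1 = 1.5, t_1 = 2.25, a_2 = 3.75, b_2 = 2.75, c_2 = 2.75, t_2 = 1.5, a_3 = 7.25, b_3 = 2.5, c_3 = 4.75, t_3 = 4, a_4 = 2, b_4 = 1.25, p_4 = 3, q_4 = 2.25, t_4 = 3.75, a_5 = 1.75, b_5 = 7.75, c_5 = 6, t_5 = 3.5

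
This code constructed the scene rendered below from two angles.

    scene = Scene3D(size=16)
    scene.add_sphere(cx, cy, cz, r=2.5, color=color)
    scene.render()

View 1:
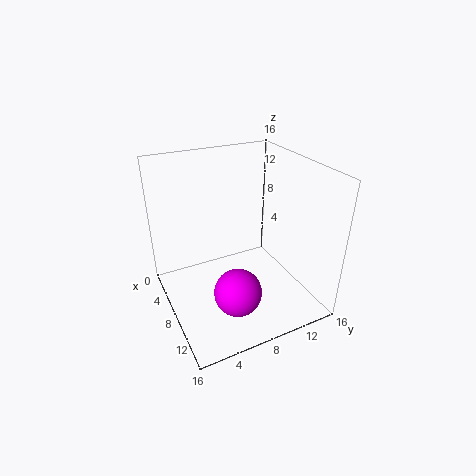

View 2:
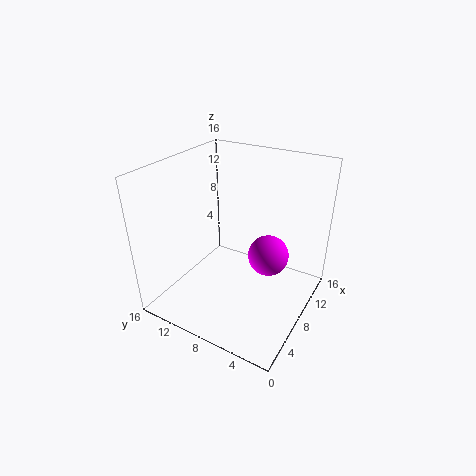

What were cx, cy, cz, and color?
cx = 12; cy = 6; cz = 4; color = 'magenta'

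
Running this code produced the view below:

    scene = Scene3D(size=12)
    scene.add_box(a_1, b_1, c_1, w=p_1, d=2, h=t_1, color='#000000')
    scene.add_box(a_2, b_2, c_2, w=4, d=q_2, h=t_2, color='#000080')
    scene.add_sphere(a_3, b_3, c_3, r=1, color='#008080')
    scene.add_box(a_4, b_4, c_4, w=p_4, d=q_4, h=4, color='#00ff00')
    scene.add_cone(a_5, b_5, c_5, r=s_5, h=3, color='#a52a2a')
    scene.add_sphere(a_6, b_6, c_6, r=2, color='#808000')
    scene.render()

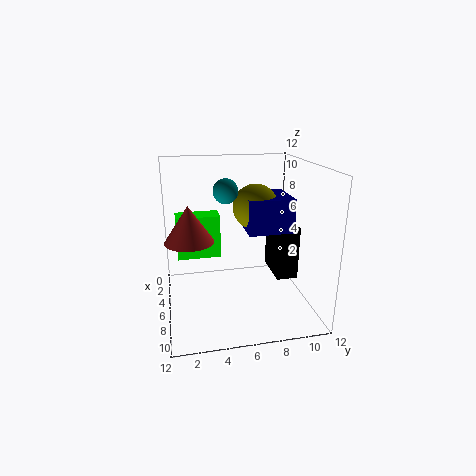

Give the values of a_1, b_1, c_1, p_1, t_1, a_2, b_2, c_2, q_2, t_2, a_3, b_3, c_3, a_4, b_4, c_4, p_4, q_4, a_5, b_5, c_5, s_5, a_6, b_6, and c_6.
a_1 = 1
b_1 = 10
c_1 = 1
p_1 = 4
t_1 = 5
a_2 = 2
b_2 = 7
c_2 = 6
q_2 = 4
t_2 = 3
a_3 = 6
b_3 = 5
c_3 = 10
a_4 = 1
b_4 = 1
c_4 = 3
p_4 = 2
q_4 = 4
a_5 = 6
b_5 = 2
c_5 = 6
s_5 = 2
a_6 = 4
b_6 = 8
c_6 = 8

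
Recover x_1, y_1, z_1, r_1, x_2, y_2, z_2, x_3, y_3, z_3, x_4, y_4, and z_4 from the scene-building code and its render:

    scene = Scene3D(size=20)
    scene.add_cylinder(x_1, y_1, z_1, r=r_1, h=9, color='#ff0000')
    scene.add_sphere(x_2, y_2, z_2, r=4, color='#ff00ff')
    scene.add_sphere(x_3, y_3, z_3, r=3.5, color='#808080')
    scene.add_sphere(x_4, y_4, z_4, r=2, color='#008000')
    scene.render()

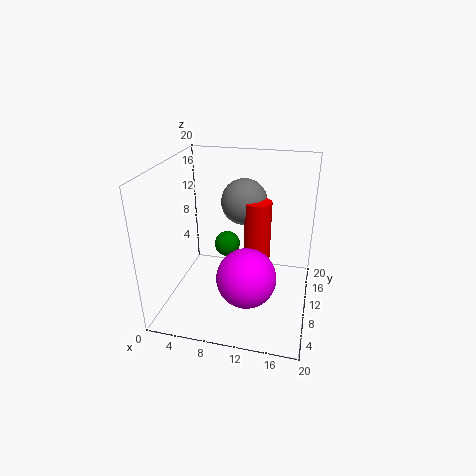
x_1 = 12
y_1 = 14
z_1 = 5
r_1 = 2
x_2 = 12
y_2 = 6.5
z_2 = 6
x_3 = 9.5
y_3 = 16
z_3 = 13
x_4 = 7
y_4 = 15
z_4 = 6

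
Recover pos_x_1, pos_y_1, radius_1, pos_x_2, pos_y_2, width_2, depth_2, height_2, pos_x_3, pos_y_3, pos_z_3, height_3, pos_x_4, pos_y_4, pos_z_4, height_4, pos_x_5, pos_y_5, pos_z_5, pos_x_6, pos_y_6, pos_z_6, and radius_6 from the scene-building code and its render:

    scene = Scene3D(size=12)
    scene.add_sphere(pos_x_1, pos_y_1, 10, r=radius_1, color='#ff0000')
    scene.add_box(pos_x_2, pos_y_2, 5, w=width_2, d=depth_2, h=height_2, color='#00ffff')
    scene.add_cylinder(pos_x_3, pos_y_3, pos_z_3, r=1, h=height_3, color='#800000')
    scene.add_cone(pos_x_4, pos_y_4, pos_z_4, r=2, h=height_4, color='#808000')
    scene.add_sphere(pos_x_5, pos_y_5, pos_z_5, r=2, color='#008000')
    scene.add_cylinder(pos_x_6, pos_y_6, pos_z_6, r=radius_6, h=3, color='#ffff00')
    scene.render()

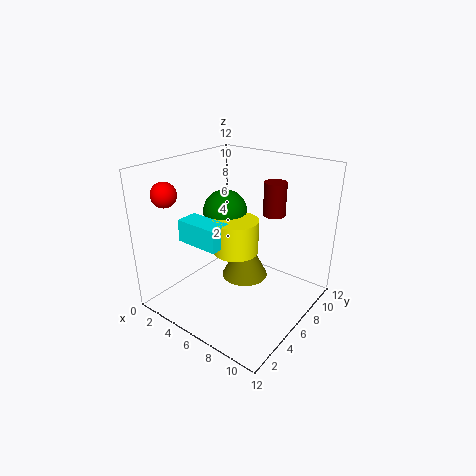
pos_x_1 = 2
pos_y_1 = 2
radius_1 = 1
pos_x_2 = 1
pos_y_2 = 4
width_2 = 4
depth_2 = 2
height_2 = 2
pos_x_3 = 7
pos_y_3 = 10
pos_z_3 = 7
height_3 = 3
pos_x_4 = 6
pos_y_4 = 7
pos_z_4 = 2
height_4 = 4
pos_x_5 = 3
pos_y_5 = 8
pos_z_5 = 7
pos_x_6 = 5
pos_y_6 = 7
pos_z_6 = 4
radius_6 = 2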